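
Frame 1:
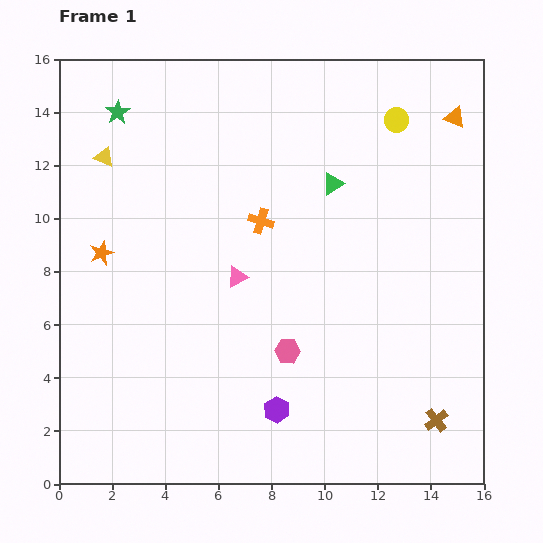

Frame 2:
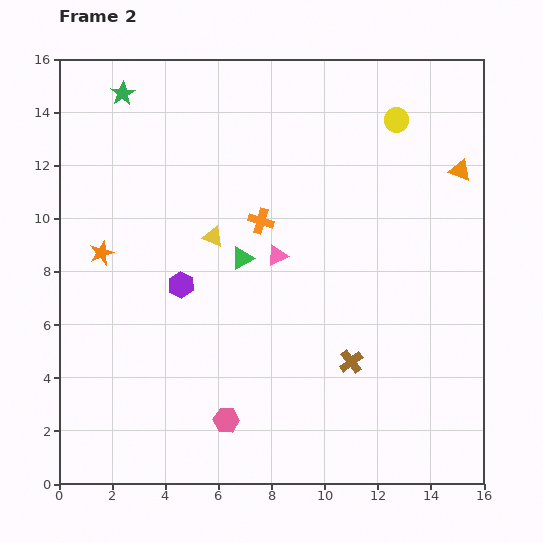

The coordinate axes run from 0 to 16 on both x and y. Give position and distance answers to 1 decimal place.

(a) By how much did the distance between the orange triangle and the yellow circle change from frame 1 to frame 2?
+0.9

Distance in frame 1: 2.2. Distance in frame 2: 3.1.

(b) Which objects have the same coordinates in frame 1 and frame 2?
the orange star, the orange cross, the yellow circle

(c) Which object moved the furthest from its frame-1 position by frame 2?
the purple hexagon

(moved 5.9; next 5.1)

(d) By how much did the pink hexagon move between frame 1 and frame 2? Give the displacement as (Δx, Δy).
(-2.3, -2.6)

The pink hexagon was at (8.6, 5.0) in frame 1 and (6.3, 2.4) in frame 2.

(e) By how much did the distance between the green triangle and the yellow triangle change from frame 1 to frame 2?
-7.3

Distance in frame 1: 8.7. Distance in frame 2: 1.4.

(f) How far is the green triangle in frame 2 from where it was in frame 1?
4.4

The green triangle moved from (10.3, 11.3) to (6.9, 8.5), a distance of √(3.4² + 2.8²) ≈ 4.4.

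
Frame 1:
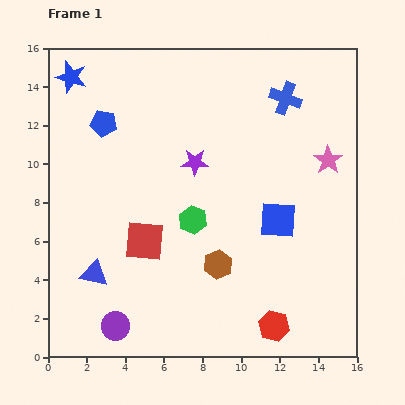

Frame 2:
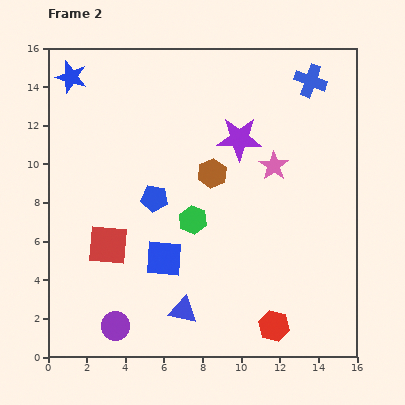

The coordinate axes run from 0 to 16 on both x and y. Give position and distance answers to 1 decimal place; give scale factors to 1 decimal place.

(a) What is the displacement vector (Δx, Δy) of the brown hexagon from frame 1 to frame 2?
(-0.3, 4.7)

The brown hexagon was at (8.8, 4.8) in frame 1 and (8.5, 9.5) in frame 2.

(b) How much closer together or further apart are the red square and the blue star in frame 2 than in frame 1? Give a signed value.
-0.4

Distance in frame 1: 9.3. Distance in frame 2: 8.9.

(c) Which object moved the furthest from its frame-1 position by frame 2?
the blue square

(moved 6.2; next 5.0)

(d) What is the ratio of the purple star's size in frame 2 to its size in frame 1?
1.6×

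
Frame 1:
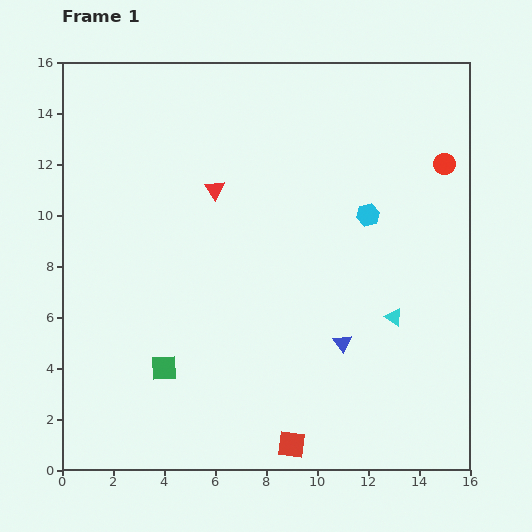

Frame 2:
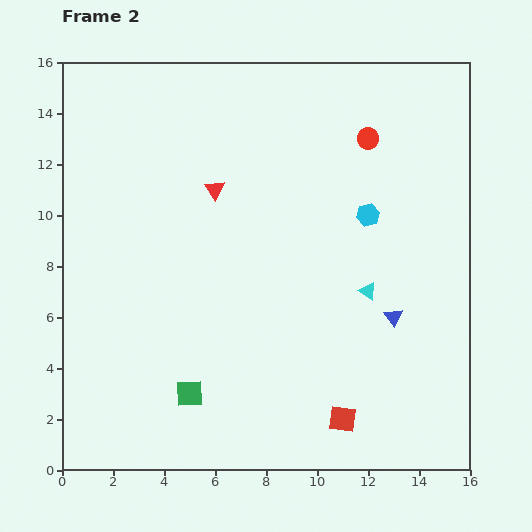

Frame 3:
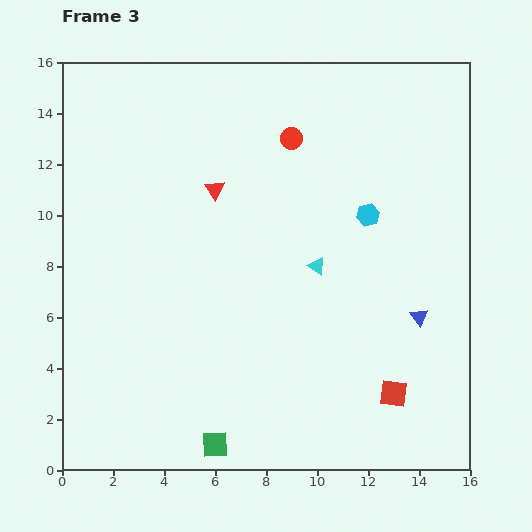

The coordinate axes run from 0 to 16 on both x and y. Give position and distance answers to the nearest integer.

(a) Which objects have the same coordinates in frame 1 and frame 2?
the red triangle, the cyan hexagon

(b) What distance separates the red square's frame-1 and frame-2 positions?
2

The red square moved from (9, 1) to (11, 2), a distance of √(2² + 1²) ≈ 2.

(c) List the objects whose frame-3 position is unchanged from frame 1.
the red triangle, the cyan hexagon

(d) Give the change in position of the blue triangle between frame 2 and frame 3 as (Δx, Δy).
(1, 0)

The blue triangle was at (13, 6) in frame 2 and (14, 6) in frame 3.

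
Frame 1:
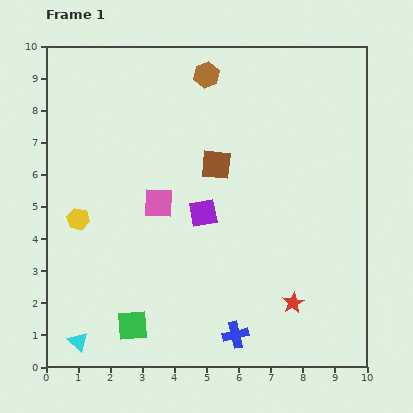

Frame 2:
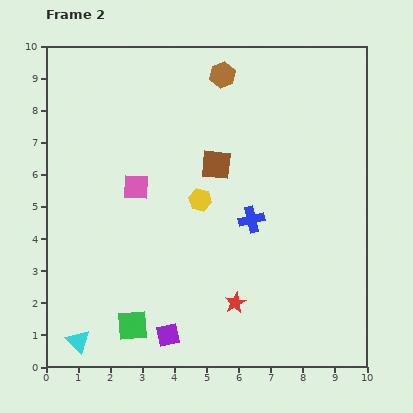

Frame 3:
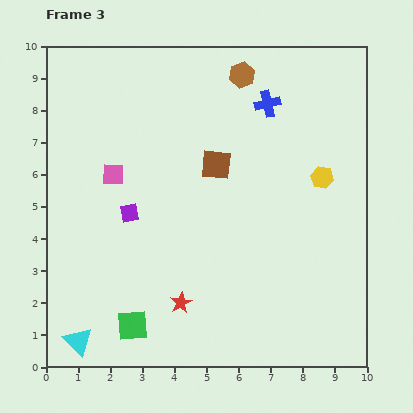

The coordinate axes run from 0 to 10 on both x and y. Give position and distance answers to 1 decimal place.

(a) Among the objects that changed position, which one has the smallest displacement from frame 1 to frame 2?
the brown hexagon

(moved 0.5)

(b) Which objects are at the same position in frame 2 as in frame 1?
the green square, the brown square, the cyan triangle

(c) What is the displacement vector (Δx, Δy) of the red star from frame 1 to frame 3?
(-3.5, 0.0)

The red star was at (7.7, 2.0) in frame 1 and (4.2, 2.0) in frame 3.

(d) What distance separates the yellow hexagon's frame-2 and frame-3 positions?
3.9

The yellow hexagon moved from (4.8, 5.2) to (8.6, 5.9), a distance of √(3.8² + 0.7²) ≈ 3.9.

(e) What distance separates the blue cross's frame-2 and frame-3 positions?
3.6

The blue cross moved from (6.4, 4.6) to (6.9, 8.2), a distance of √(0.5² + 3.6²) ≈ 3.6.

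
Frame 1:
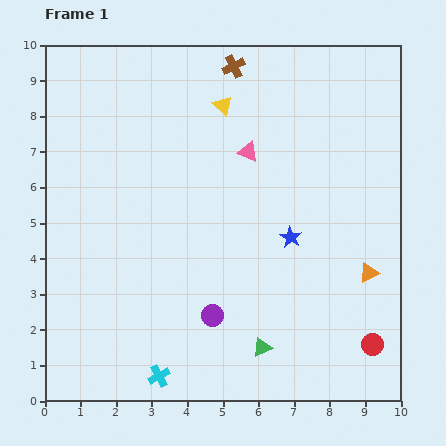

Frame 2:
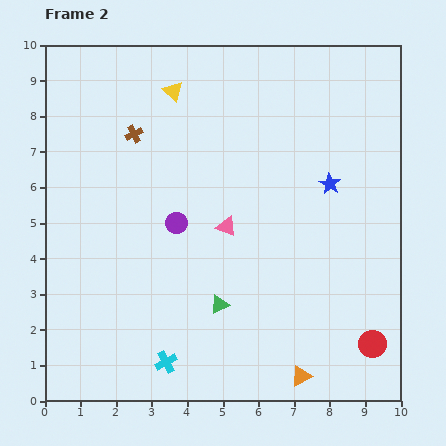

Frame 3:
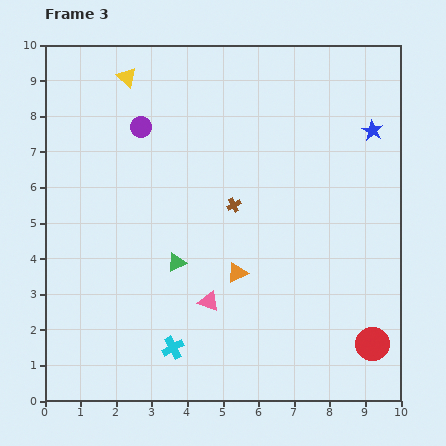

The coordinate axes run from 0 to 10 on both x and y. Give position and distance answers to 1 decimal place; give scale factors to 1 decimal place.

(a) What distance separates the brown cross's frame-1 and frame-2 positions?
3.4

The brown cross moved from (5.3, 9.4) to (2.5, 7.5), a distance of √(2.8² + 1.9²) ≈ 3.4.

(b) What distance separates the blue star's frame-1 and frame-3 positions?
3.8

The blue star moved from (6.9, 4.6) to (9.2, 7.6), a distance of √(2.3² + 3.0²) ≈ 3.8.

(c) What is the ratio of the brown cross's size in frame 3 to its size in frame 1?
0.6×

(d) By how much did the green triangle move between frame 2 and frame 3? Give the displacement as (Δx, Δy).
(-1.2, 1.2)

The green triangle was at (4.9, 2.7) in frame 2 and (3.7, 3.9) in frame 3.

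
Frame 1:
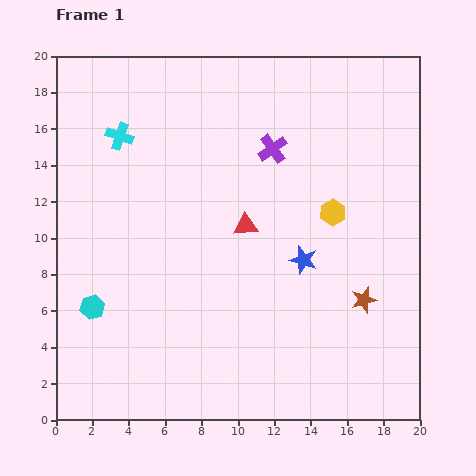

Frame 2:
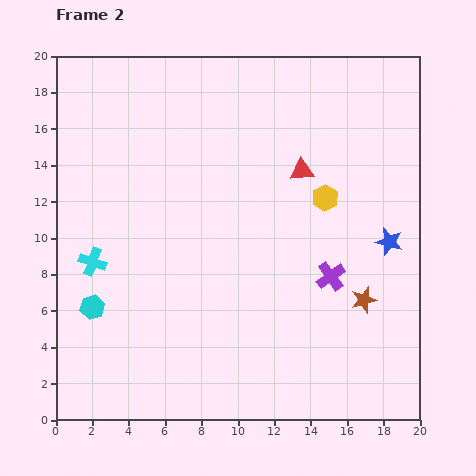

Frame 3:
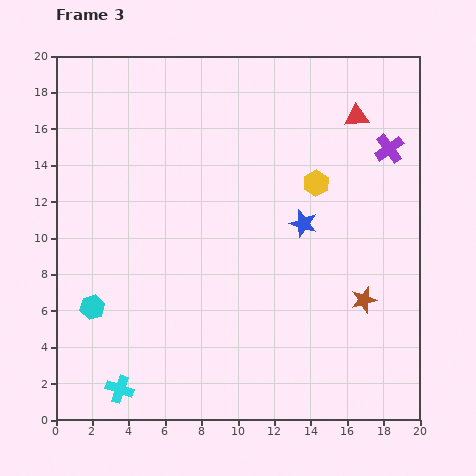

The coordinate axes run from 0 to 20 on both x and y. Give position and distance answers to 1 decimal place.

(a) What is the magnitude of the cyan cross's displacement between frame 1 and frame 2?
7.1

The cyan cross moved from (3.5, 15.6) to (2.0, 8.7), a distance of √(1.5² + 6.9²) ≈ 7.1.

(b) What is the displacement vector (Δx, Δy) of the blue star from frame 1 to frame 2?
(4.7, 1.0)

The blue star was at (13.6, 8.8) in frame 1 and (18.3, 9.8) in frame 2.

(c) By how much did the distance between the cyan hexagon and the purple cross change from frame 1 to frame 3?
+5.3

Distance in frame 1: 13.2. Distance in frame 3: 18.5.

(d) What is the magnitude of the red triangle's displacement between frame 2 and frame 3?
4.2

The red triangle moved from (13.5, 13.7) to (16.5, 16.7), a distance of √(3.0² + 3.0²) ≈ 4.2.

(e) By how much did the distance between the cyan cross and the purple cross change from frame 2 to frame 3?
+6.7

Distance in frame 2: 13.1. Distance in frame 3: 19.8.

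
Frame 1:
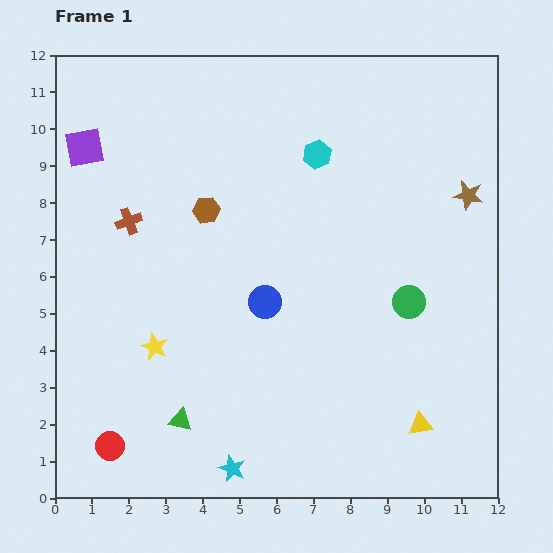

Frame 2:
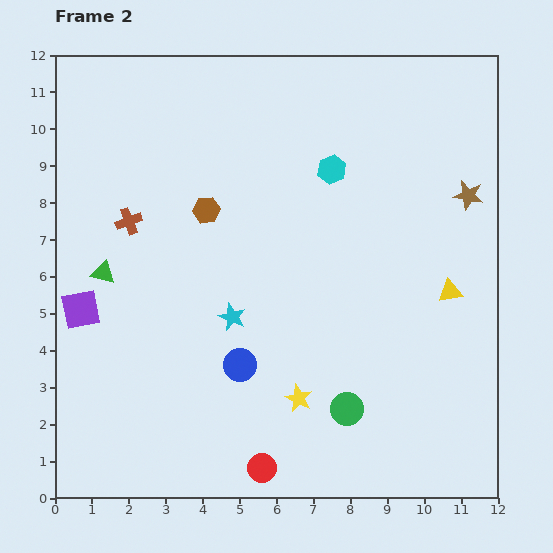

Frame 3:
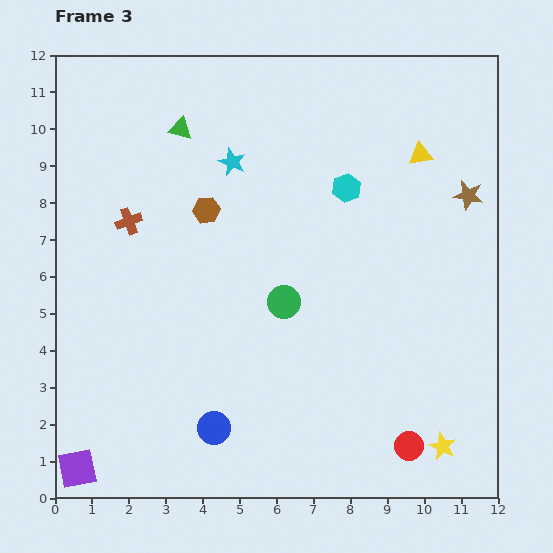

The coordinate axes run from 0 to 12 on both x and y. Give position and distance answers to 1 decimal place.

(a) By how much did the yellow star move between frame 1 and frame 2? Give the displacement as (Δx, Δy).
(3.9, -1.4)

The yellow star was at (2.7, 4.1) in frame 1 and (6.6, 2.7) in frame 2.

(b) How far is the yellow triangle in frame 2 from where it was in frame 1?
3.7

The yellow triangle moved from (9.9, 2.0) to (10.7, 5.6), a distance of √(0.8² + 3.6²) ≈ 3.7.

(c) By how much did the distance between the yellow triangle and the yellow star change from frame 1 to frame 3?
+0.4

Distance in frame 1: 7.5. Distance in frame 3: 7.9.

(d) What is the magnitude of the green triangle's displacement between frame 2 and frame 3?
4.4

The green triangle moved from (1.3, 6.1) to (3.4, 10.0), a distance of √(2.1² + 3.9²) ≈ 4.4.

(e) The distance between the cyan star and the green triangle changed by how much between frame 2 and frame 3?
-2.0

Distance in frame 2: 3.7. Distance in frame 3: 1.7.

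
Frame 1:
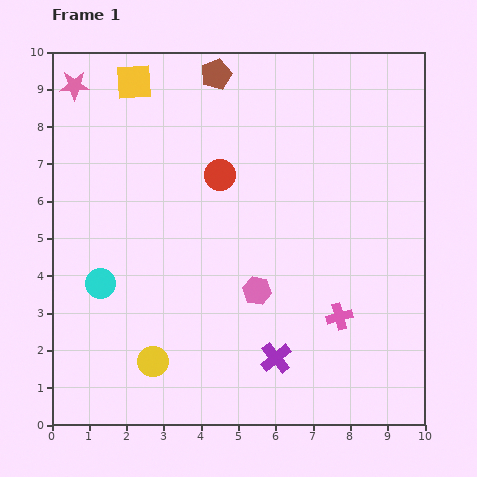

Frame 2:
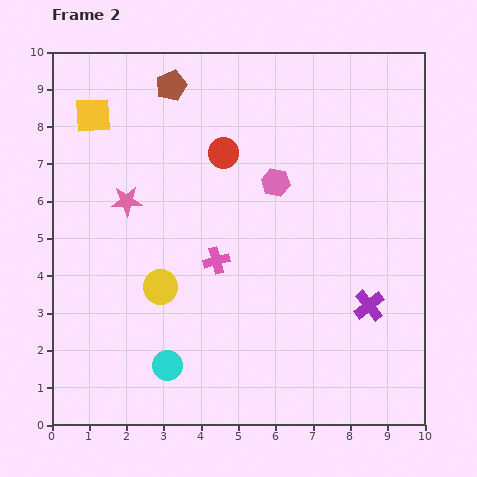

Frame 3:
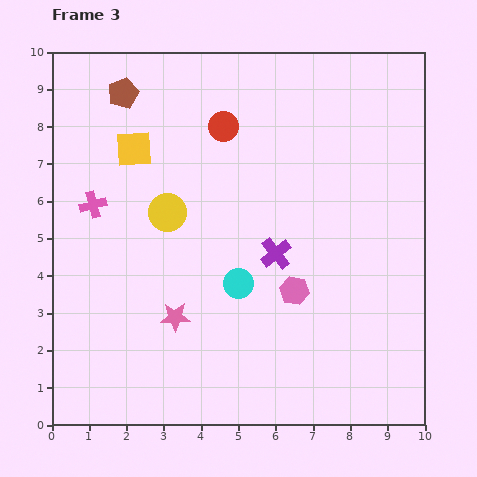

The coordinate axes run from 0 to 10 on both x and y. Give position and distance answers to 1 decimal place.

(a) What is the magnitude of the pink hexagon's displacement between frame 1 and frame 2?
2.9

The pink hexagon moved from (5.5, 3.6) to (6.0, 6.5), a distance of √(0.5² + 2.9²) ≈ 2.9.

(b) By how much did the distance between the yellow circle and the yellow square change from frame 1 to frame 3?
-5.6

Distance in frame 1: 7.5. Distance in frame 3: 1.9.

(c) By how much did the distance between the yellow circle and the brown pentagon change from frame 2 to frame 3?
-2.0

Distance in frame 2: 5.4. Distance in frame 3: 3.4.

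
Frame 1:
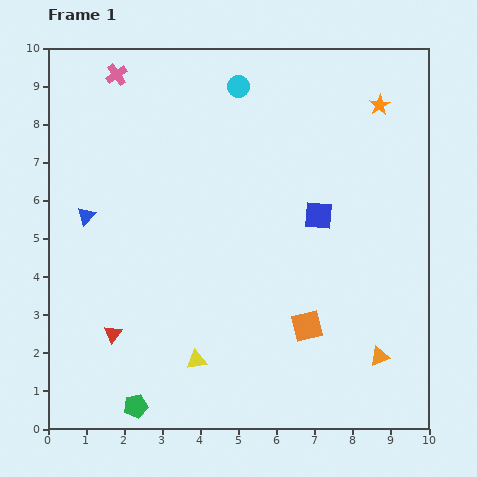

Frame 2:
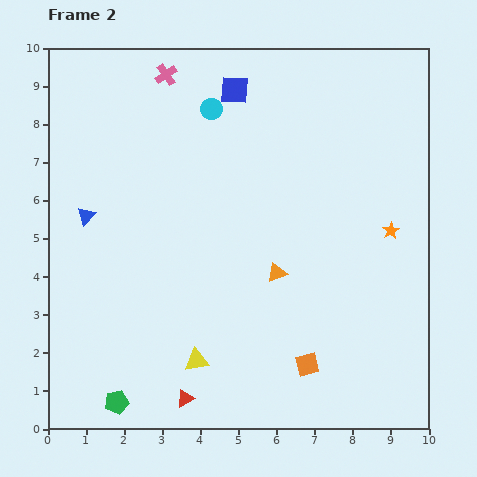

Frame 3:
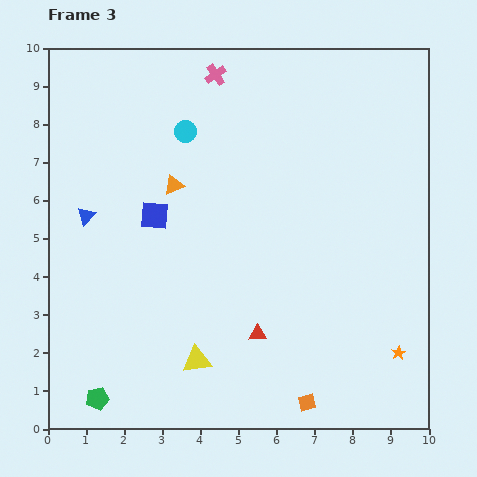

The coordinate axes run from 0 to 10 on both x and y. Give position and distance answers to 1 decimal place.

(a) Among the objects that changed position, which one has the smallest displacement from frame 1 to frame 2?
the green pentagon

(moved 0.5)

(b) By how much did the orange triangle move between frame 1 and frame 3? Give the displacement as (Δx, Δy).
(-5.4, 4.5)

The orange triangle was at (8.7, 1.9) in frame 1 and (3.3, 6.4) in frame 3.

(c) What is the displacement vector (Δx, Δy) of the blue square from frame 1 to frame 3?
(-4.3, 0.0)

The blue square was at (7.1, 5.6) in frame 1 and (2.8, 5.6) in frame 3.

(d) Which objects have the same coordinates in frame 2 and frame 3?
the yellow triangle, the blue triangle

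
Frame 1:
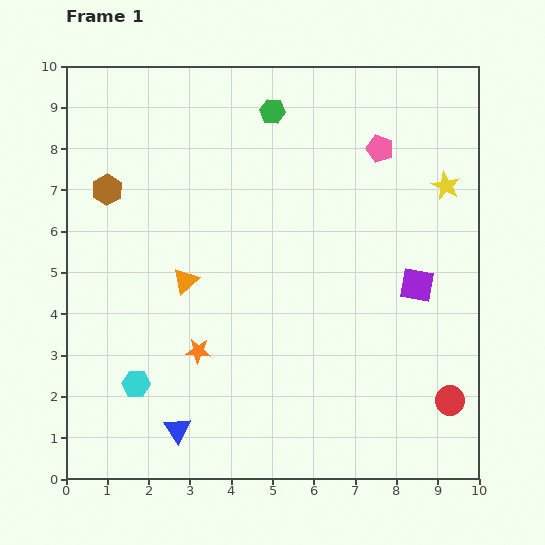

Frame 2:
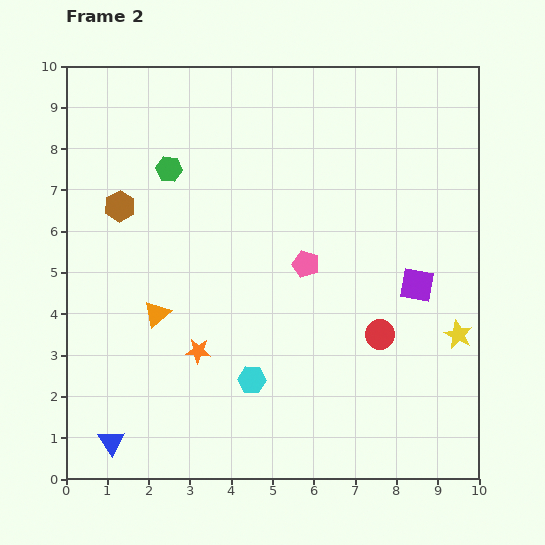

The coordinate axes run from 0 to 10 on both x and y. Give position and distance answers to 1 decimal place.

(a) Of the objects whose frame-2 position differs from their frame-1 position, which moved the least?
the brown hexagon

(moved 0.5)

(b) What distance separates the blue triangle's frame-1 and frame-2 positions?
1.6

The blue triangle moved from (2.7, 1.2) to (1.1, 0.9), a distance of √(1.6² + 0.3²) ≈ 1.6.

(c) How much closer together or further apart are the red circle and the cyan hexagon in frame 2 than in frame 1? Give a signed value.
-4.3

Distance in frame 1: 7.6. Distance in frame 2: 3.3.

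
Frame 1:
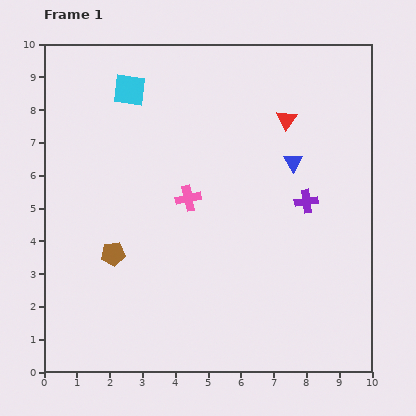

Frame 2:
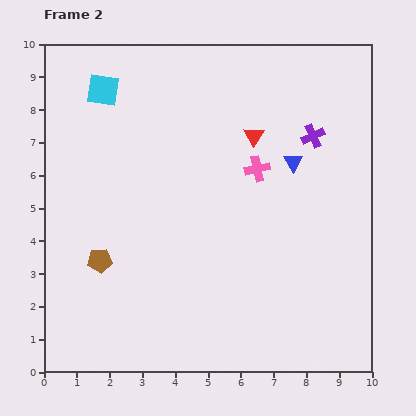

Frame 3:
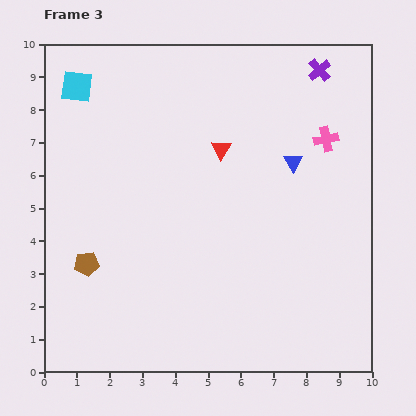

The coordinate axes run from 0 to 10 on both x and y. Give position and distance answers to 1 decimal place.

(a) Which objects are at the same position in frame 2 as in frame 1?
the blue triangle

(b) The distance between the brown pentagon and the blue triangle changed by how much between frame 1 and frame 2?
+0.4

Distance in frame 1: 6.2. Distance in frame 2: 6.6.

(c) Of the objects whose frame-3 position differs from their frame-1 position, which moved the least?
the brown pentagon

(moved 0.9)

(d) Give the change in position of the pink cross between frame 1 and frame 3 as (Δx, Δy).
(4.2, 1.8)

The pink cross was at (4.4, 5.3) in frame 1 and (8.6, 7.1) in frame 3.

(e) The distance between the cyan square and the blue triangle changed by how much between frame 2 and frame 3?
+0.8

Distance in frame 2: 6.2. Distance in frame 3: 7.0.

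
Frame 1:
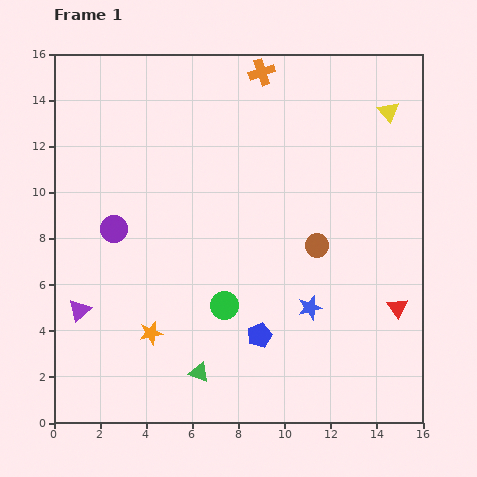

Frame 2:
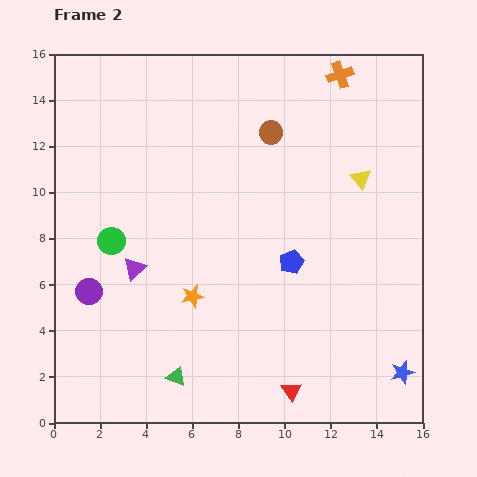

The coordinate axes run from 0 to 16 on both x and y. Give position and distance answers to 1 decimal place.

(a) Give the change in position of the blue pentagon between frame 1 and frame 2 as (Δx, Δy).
(1.4, 3.2)

The blue pentagon was at (8.9, 3.8) in frame 1 and (10.3, 7.0) in frame 2.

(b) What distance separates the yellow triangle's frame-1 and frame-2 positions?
3.1

The yellow triangle moved from (14.5, 13.5) to (13.3, 10.6), a distance of √(1.2² + 2.9²) ≈ 3.1.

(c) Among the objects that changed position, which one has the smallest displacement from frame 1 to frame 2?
the green triangle

(moved 1.0)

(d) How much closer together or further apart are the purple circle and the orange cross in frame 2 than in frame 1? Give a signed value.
+5.1

Distance in frame 1: 9.3. Distance in frame 2: 14.4.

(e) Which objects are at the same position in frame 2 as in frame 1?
none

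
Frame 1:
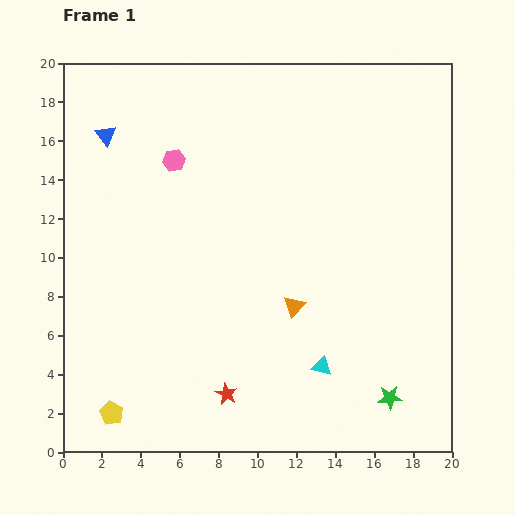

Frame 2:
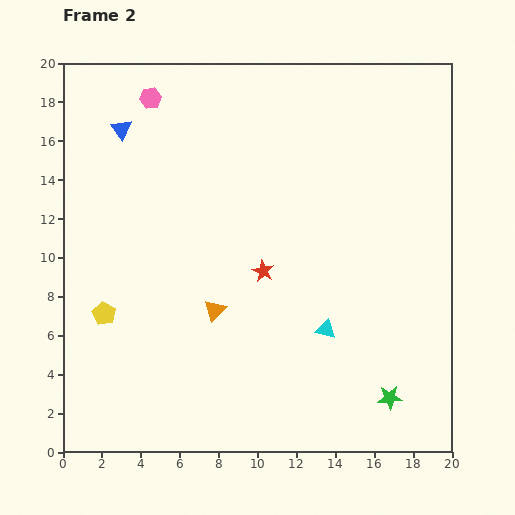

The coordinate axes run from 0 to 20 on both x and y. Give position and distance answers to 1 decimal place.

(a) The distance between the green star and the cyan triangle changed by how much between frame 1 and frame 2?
+1.0

Distance in frame 1: 3.8. Distance in frame 2: 4.8.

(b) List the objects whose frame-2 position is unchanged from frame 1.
the green star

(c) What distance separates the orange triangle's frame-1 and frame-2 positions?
4.1

The orange triangle moved from (11.9, 7.5) to (7.8, 7.3), a distance of √(4.1² + 0.2²) ≈ 4.1.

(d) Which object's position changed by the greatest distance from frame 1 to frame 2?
the red star

(moved 6.6; next 5.1)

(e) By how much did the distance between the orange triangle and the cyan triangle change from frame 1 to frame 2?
+2.4

Distance in frame 1: 3.4. Distance in frame 2: 5.8.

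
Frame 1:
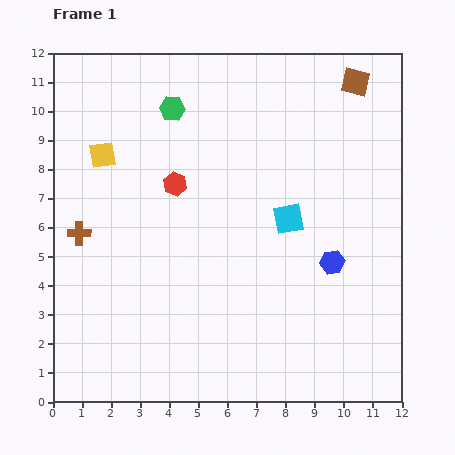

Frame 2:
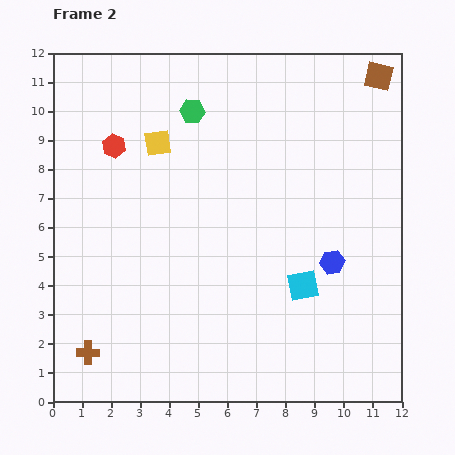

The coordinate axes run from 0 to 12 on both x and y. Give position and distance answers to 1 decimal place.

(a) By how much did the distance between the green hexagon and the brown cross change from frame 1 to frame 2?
+3.6

Distance in frame 1: 5.4. Distance in frame 2: 9.0.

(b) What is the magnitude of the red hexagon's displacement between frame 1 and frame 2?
2.5

The red hexagon moved from (4.2, 7.5) to (2.1, 8.8), a distance of √(2.1² + 1.3²) ≈ 2.5.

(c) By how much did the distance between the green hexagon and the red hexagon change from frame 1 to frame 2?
+0.4

Distance in frame 1: 2.6. Distance in frame 2: 3.0.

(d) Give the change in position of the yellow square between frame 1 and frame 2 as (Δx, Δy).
(1.9, 0.4)

The yellow square was at (1.7, 8.5) in frame 1 and (3.6, 8.9) in frame 2.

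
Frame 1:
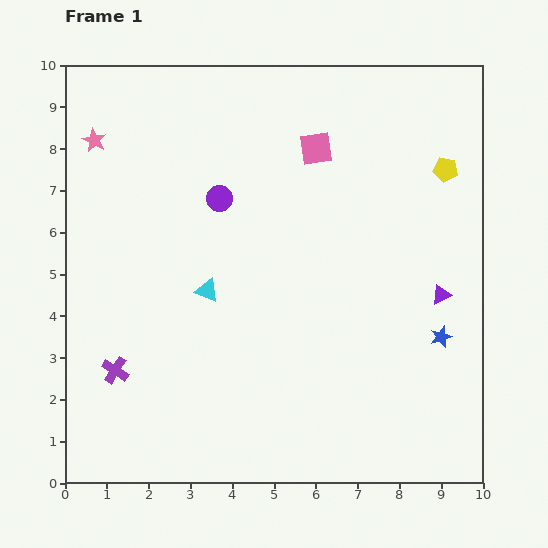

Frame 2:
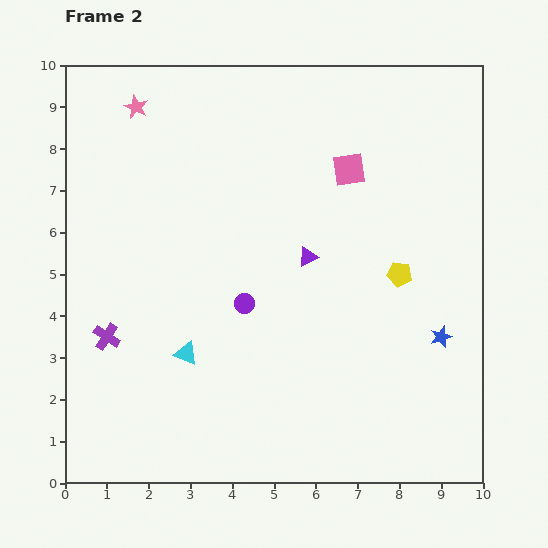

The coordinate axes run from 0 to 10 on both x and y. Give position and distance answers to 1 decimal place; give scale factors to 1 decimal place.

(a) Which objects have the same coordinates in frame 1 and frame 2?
the blue star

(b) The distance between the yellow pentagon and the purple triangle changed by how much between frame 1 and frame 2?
-0.8

Distance in frame 1: 3.0. Distance in frame 2: 2.2.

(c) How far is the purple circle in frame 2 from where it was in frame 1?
2.6

The purple circle moved from (3.7, 6.8) to (4.3, 4.3), a distance of √(0.6² + 2.5²) ≈ 2.6.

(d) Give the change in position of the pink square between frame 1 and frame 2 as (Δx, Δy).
(0.8, -0.5)

The pink square was at (6.0, 8.0) in frame 1 and (6.8, 7.5) in frame 2.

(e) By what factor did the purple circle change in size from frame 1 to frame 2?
0.8×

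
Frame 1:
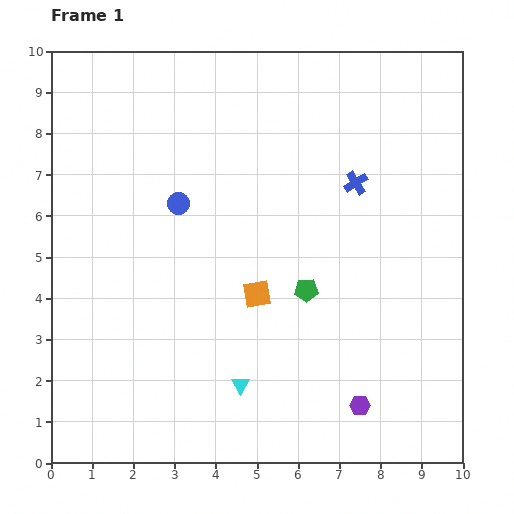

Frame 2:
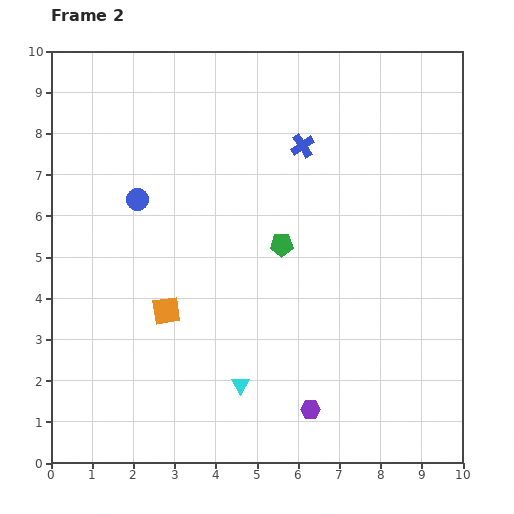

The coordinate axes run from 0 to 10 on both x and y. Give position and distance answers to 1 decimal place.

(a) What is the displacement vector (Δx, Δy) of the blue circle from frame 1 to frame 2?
(-1.0, 0.1)

The blue circle was at (3.1, 6.3) in frame 1 and (2.1, 6.4) in frame 2.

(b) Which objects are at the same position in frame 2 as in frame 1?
the cyan triangle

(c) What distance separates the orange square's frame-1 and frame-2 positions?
2.2

The orange square moved from (5.0, 4.1) to (2.8, 3.7), a distance of √(2.2² + 0.4²) ≈ 2.2.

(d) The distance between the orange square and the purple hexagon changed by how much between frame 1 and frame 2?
+0.5

Distance in frame 1: 3.7. Distance in frame 2: 4.2.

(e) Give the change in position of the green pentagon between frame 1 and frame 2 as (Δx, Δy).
(-0.6, 1.1)

The green pentagon was at (6.2, 4.2) in frame 1 and (5.6, 5.3) in frame 2.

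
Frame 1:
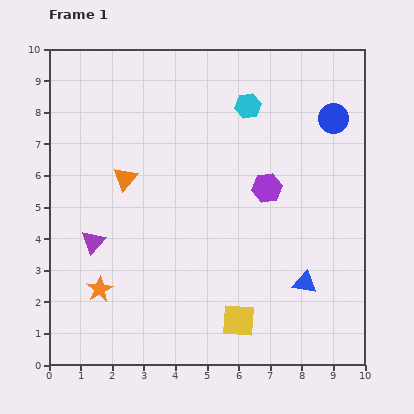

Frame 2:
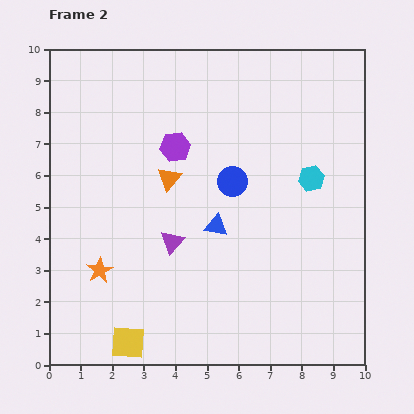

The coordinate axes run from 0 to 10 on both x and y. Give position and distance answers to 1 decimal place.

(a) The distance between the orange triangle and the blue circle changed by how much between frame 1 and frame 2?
-4.9

Distance in frame 1: 6.9. Distance in frame 2: 2.0.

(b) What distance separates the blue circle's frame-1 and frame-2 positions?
3.8

The blue circle moved from (9.0, 7.8) to (5.8, 5.8), a distance of √(3.2² + 2.0²) ≈ 3.8.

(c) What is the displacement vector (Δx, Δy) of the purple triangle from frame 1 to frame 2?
(2.5, 0.0)

The purple triangle was at (1.4, 3.9) in frame 1 and (3.9, 3.9) in frame 2.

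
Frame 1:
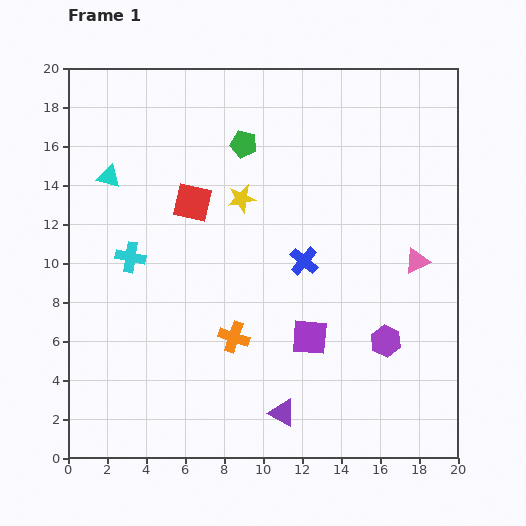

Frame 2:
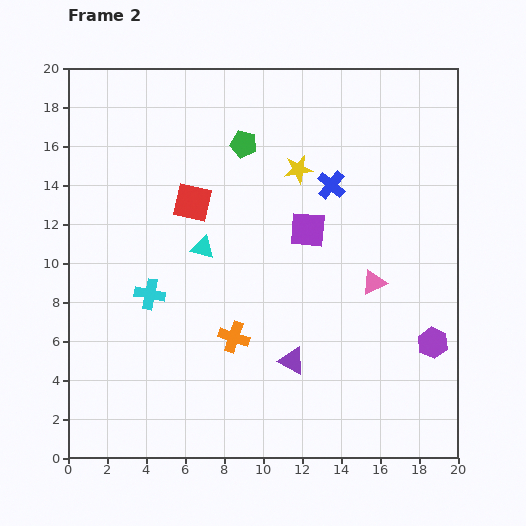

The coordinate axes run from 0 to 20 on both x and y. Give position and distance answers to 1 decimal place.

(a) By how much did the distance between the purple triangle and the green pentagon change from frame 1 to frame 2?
-2.5

Distance in frame 1: 13.9. Distance in frame 2: 11.4.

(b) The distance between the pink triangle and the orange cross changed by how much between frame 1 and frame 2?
-2.5

Distance in frame 1: 10.2. Distance in frame 2: 7.7.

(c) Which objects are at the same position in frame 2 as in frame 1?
the orange cross, the green pentagon, the red square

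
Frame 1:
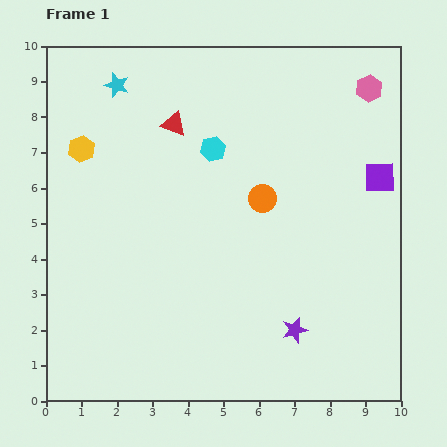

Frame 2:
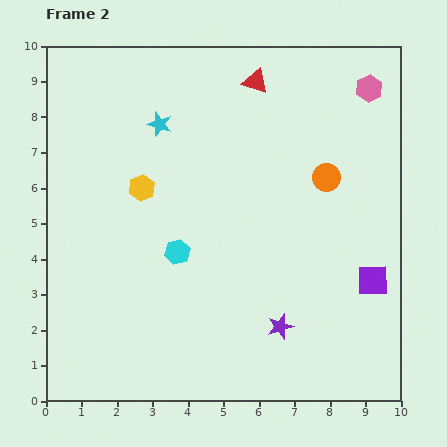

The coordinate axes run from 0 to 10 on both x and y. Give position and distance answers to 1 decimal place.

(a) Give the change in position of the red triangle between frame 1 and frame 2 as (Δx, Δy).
(2.3, 1.2)

The red triangle was at (3.6, 7.8) in frame 1 and (5.9, 9.0) in frame 2.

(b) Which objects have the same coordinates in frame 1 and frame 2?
the pink hexagon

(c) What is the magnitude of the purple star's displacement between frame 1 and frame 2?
0.4

The purple star moved from (7.0, 2.0) to (6.6, 2.1), a distance of √(0.4² + 0.1²) ≈ 0.4.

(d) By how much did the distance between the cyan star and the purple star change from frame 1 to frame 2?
-1.9

Distance in frame 1: 8.5. Distance in frame 2: 6.6.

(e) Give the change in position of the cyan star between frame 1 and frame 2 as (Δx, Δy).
(1.2, -1.1)

The cyan star was at (2.0, 8.9) in frame 1 and (3.2, 7.8) in frame 2.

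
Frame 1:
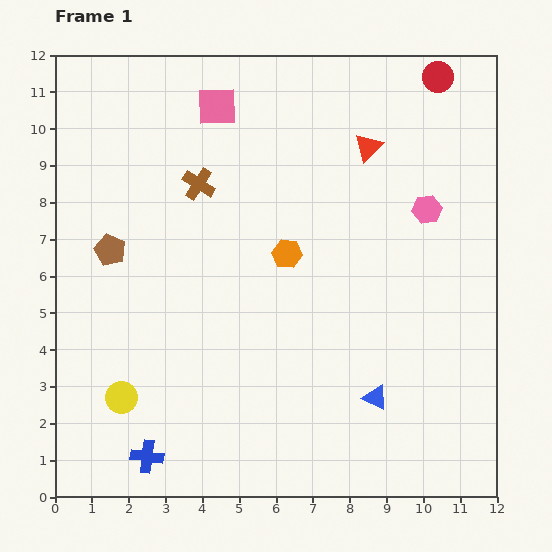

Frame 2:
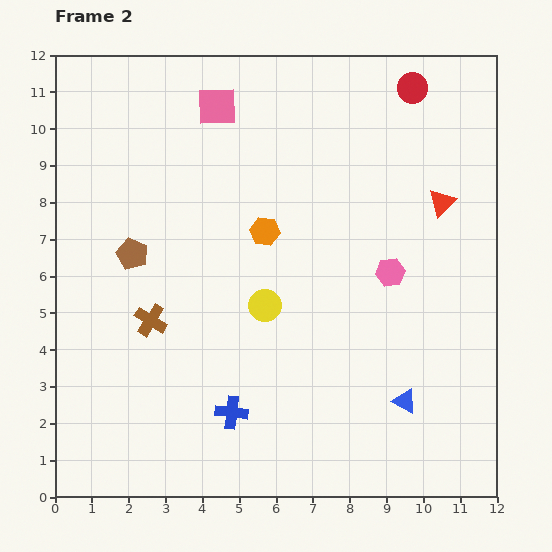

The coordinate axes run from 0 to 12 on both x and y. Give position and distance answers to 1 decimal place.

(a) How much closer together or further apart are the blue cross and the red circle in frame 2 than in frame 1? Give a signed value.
-2.9

Distance in frame 1: 13.0. Distance in frame 2: 10.1.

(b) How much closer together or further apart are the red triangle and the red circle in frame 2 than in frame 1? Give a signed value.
+0.5

Distance in frame 1: 2.7. Distance in frame 2: 3.2.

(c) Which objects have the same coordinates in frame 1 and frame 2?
the pink square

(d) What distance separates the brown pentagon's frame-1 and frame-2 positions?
0.6

The brown pentagon moved from (1.5, 6.7) to (2.1, 6.6), a distance of √(0.6² + 0.1²) ≈ 0.6.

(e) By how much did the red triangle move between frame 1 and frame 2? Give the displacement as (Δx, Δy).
(2.0, -1.5)

The red triangle was at (8.5, 9.5) in frame 1 and (10.5, 8.0) in frame 2.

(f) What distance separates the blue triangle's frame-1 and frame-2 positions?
0.8

The blue triangle moved from (8.7, 2.7) to (9.5, 2.6), a distance of √(0.8² + 0.1²) ≈ 0.8.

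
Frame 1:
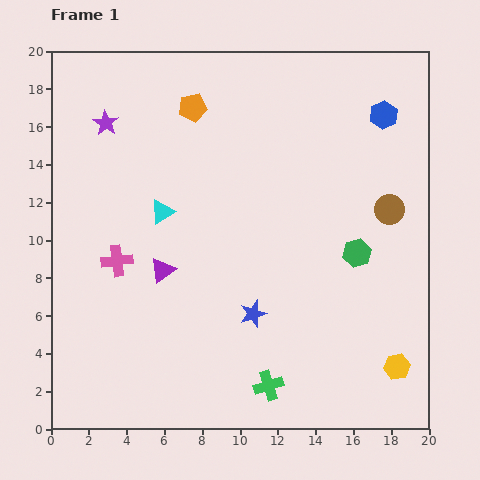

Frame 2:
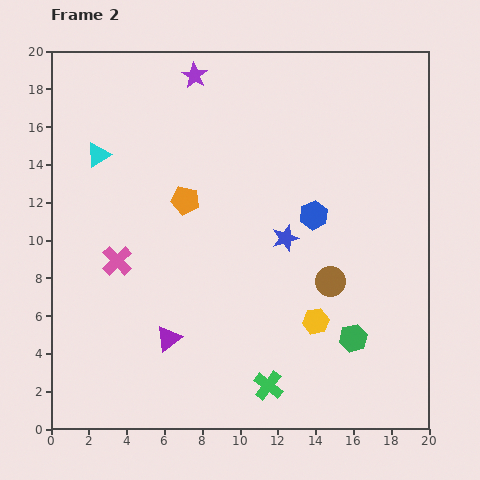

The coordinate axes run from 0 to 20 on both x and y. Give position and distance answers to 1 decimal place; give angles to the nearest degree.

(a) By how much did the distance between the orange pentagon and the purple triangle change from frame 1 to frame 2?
-1.3

Distance in frame 1: 8.7. Distance in frame 2: 7.4.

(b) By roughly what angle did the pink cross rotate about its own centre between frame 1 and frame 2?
37° counter-clockwise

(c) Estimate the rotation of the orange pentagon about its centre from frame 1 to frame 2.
23° clockwise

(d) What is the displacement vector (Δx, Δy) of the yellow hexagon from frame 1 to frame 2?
(-4.3, 2.4)

The yellow hexagon was at (18.3, 3.3) in frame 1 and (14.0, 5.7) in frame 2.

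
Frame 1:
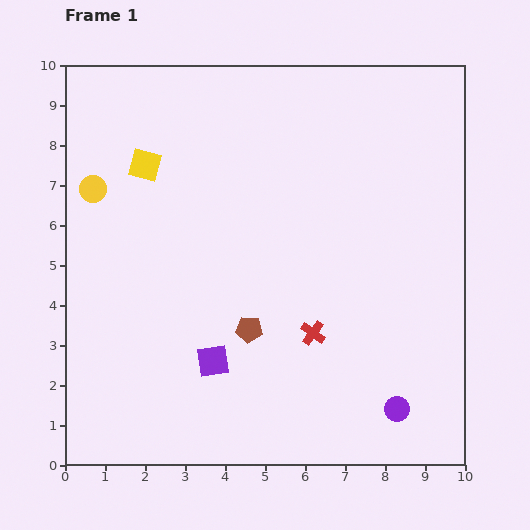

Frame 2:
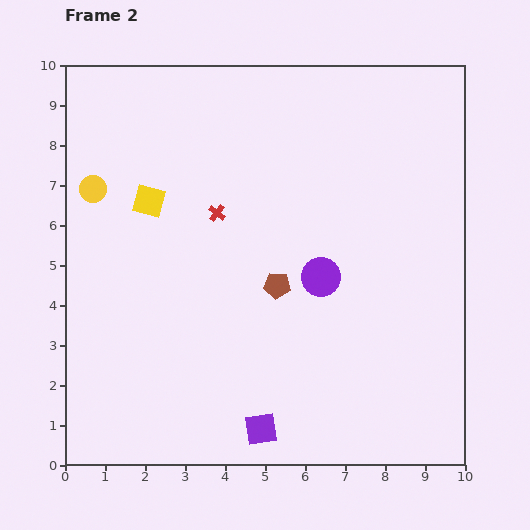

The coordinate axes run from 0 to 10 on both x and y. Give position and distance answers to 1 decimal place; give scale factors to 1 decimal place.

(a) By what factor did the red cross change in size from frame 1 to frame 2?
0.6×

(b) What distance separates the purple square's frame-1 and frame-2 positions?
2.1

The purple square moved from (3.7, 2.6) to (4.9, 0.9), a distance of √(1.2² + 1.7²) ≈ 2.1.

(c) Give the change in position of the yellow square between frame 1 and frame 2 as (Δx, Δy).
(0.1, -0.9)

The yellow square was at (2.0, 7.5) in frame 1 and (2.1, 6.6) in frame 2.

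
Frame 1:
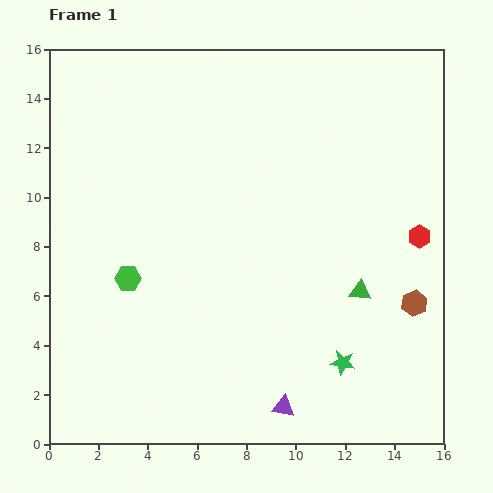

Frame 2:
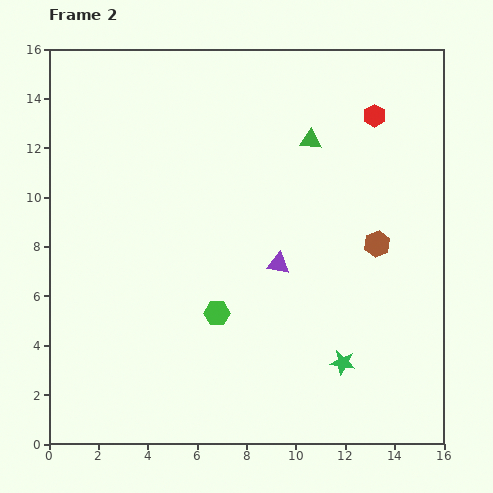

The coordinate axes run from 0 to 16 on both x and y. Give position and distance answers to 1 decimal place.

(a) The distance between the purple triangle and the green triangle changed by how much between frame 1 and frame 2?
-0.4

Distance in frame 1: 5.6. Distance in frame 2: 5.2.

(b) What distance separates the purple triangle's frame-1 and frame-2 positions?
5.8

The purple triangle moved from (9.5, 1.5) to (9.3, 7.3), a distance of √(0.2² + 5.8²) ≈ 5.8.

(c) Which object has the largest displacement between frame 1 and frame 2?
the green triangle

(moved 6.4; next 5.8)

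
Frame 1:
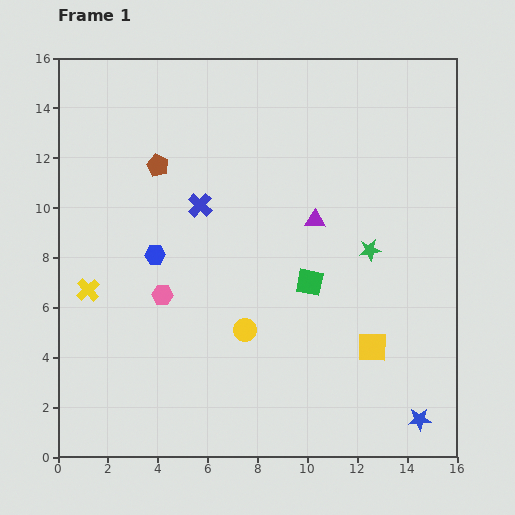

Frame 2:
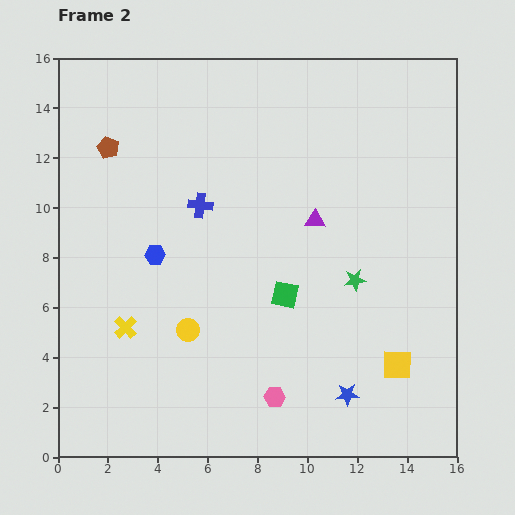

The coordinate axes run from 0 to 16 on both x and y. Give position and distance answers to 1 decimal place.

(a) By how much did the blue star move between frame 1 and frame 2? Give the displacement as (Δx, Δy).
(-2.9, 1.0)

The blue star was at (14.5, 1.5) in frame 1 and (11.6, 2.5) in frame 2.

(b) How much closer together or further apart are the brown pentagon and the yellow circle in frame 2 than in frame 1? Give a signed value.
+0.5

Distance in frame 1: 7.5. Distance in frame 2: 8.0.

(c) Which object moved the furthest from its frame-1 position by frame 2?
the pink hexagon

(moved 6.1; next 3.1)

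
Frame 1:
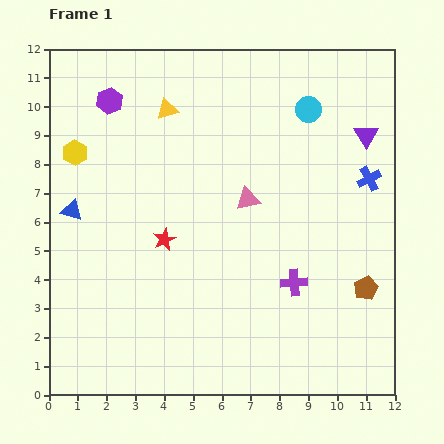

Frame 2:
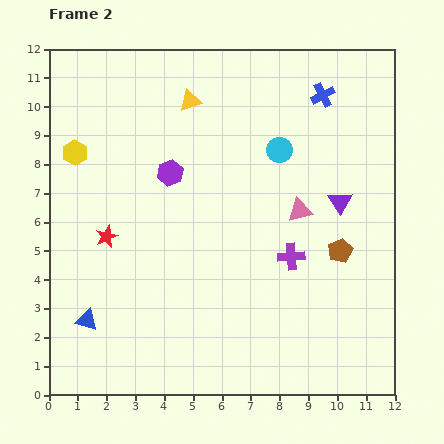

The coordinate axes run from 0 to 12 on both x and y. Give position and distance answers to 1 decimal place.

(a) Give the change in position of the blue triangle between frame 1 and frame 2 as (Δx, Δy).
(0.5, -3.8)

The blue triangle was at (0.8, 6.4) in frame 1 and (1.3, 2.6) in frame 2.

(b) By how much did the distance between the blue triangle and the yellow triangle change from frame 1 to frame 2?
+3.6

Distance in frame 1: 4.8. Distance in frame 2: 8.4.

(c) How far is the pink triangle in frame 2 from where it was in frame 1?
1.8

The pink triangle moved from (6.9, 6.8) to (8.7, 6.4), a distance of √(1.8² + 0.4²) ≈ 1.8.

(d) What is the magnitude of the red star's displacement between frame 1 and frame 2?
2.0

The red star moved from (4.0, 5.4) to (2.0, 5.5), a distance of √(2.0² + 0.1²) ≈ 2.0.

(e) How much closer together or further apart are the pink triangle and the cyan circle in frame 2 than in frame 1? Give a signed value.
-1.5

Distance in frame 1: 3.7. Distance in frame 2: 2.2.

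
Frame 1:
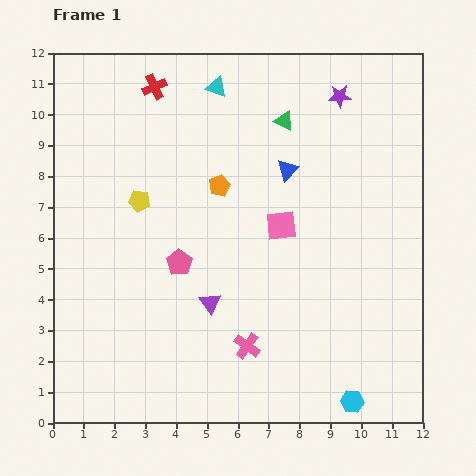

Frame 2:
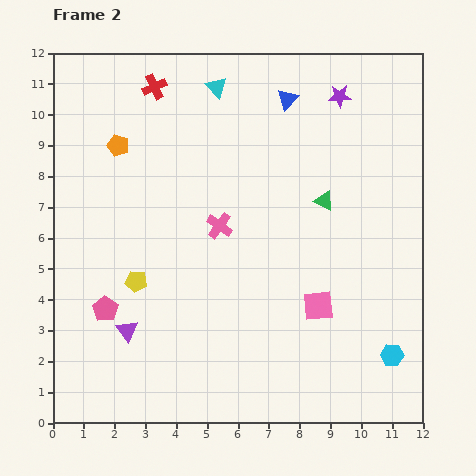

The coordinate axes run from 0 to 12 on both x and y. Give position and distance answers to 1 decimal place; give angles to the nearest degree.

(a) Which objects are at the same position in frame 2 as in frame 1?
the cyan triangle, the red cross, the purple star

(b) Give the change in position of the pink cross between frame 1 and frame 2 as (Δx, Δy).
(-0.9, 3.9)

The pink cross was at (6.3, 2.5) in frame 1 and (5.4, 6.4) in frame 2.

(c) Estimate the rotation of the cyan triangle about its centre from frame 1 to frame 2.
26° clockwise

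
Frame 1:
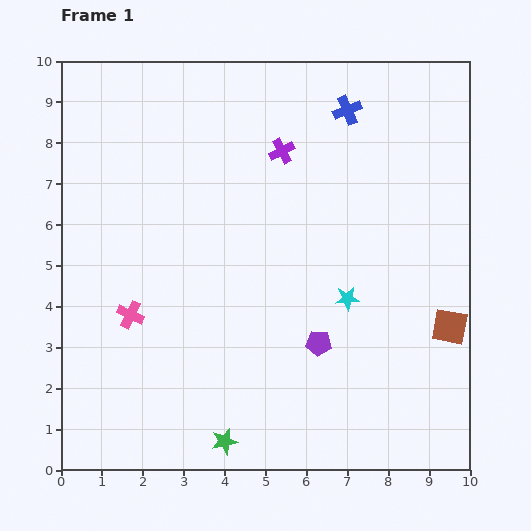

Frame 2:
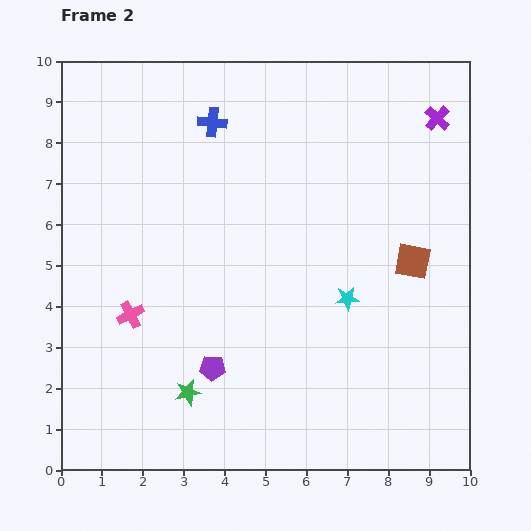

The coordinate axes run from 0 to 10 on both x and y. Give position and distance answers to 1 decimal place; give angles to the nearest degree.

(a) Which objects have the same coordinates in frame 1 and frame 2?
the cyan star, the pink cross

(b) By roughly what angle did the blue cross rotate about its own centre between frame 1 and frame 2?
27° clockwise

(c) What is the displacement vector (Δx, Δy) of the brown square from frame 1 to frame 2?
(-0.9, 1.6)

The brown square was at (9.5, 3.5) in frame 1 and (8.6, 5.1) in frame 2.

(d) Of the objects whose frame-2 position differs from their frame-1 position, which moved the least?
the green star

(moved 1.5)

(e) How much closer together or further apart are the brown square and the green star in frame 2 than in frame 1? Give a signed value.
+0.2

Distance in frame 1: 6.2. Distance in frame 2: 6.4.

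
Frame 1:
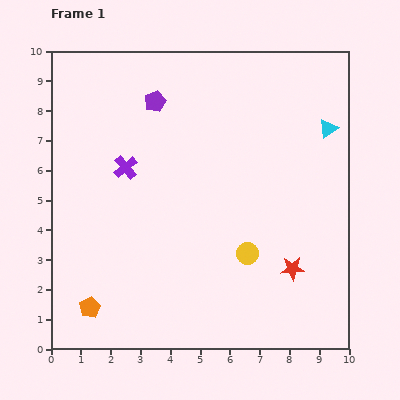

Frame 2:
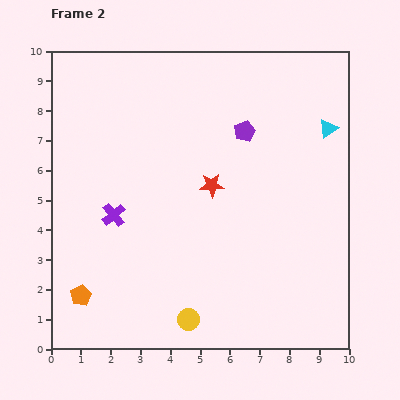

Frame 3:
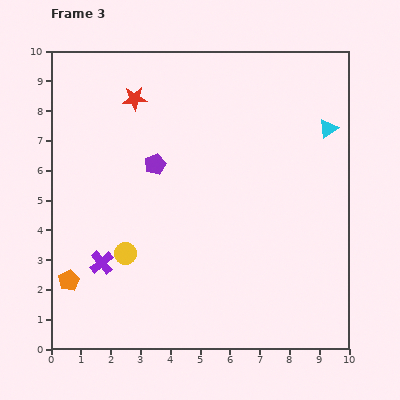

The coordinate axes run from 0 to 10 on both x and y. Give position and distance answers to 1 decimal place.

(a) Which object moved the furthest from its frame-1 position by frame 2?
the red star

(moved 3.9; next 3.2)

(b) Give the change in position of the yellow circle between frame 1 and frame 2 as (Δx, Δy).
(-2.0, -2.2)

The yellow circle was at (6.6, 3.2) in frame 1 and (4.6, 1.0) in frame 2.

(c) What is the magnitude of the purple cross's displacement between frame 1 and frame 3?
3.3

The purple cross moved from (2.5, 6.1) to (1.7, 2.9), a distance of √(0.8² + 3.2²) ≈ 3.3.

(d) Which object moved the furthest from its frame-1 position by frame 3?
the red star

(moved 7.8; next 4.1)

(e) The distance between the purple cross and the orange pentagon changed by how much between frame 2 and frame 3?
-1.6

Distance in frame 2: 2.9. Distance in frame 3: 1.3.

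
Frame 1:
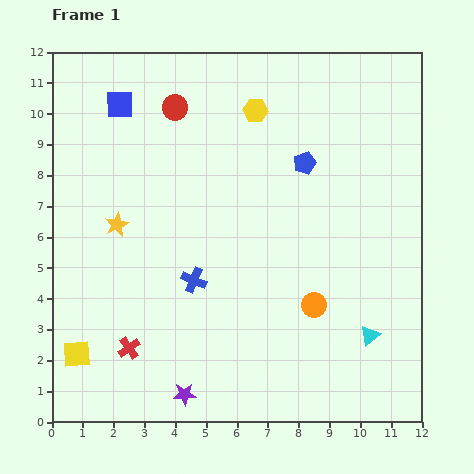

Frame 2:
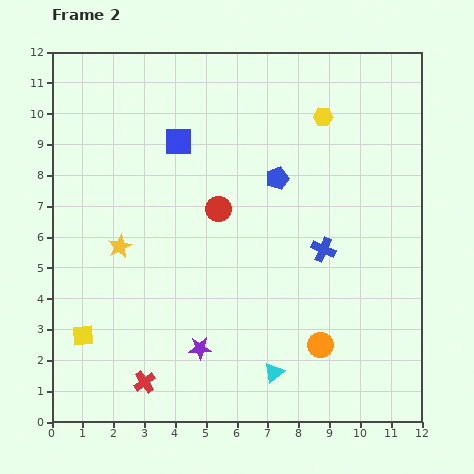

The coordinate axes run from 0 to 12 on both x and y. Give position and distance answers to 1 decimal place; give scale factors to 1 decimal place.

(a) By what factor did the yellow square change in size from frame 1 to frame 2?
0.8×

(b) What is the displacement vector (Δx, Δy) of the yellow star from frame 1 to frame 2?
(0.1, -0.7)

The yellow star was at (2.1, 6.4) in frame 1 and (2.2, 5.7) in frame 2.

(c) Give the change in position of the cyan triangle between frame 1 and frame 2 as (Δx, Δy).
(-3.1, -1.2)

The cyan triangle was at (10.3, 2.8) in frame 1 and (7.2, 1.6) in frame 2.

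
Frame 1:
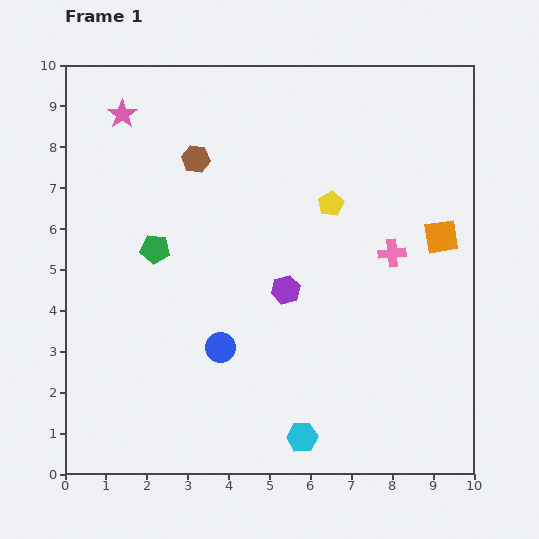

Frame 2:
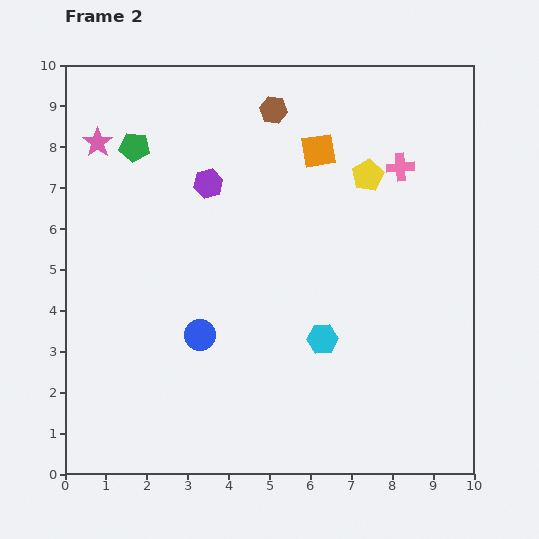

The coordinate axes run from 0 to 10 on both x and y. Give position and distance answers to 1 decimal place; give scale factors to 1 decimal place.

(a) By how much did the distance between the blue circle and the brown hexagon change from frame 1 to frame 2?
+1.2

Distance in frame 1: 4.6. Distance in frame 2: 5.8.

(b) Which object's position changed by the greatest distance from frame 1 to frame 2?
the orange square

(moved 3.7; next 3.2)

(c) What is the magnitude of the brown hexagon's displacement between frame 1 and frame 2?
2.2

The brown hexagon moved from (3.2, 7.7) to (5.1, 8.9), a distance of √(1.9² + 1.2²) ≈ 2.2.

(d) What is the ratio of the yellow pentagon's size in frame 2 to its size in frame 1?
1.3×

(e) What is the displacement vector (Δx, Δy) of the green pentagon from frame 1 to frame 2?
(-0.5, 2.5)

The green pentagon was at (2.2, 5.5) in frame 1 and (1.7, 8.0) in frame 2.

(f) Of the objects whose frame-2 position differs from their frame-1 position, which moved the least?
the blue circle

(moved 0.6)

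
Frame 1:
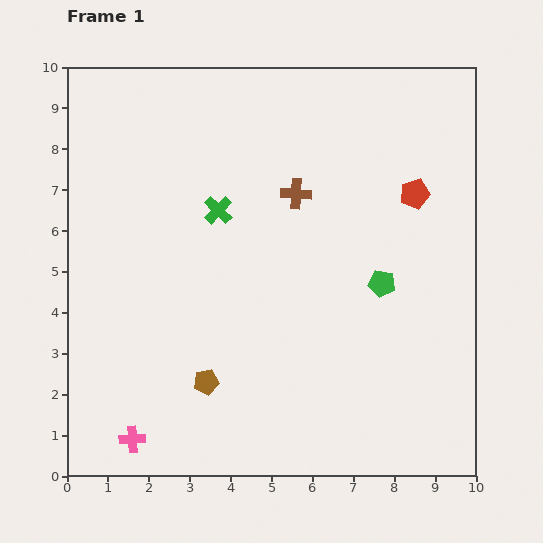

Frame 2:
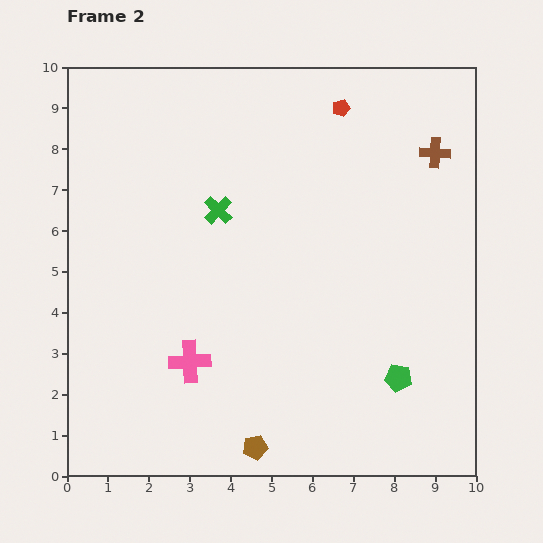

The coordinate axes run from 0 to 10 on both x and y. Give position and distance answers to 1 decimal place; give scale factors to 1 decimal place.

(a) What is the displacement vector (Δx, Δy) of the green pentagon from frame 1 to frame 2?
(0.4, -2.3)

The green pentagon was at (7.7, 4.7) in frame 1 and (8.1, 2.4) in frame 2.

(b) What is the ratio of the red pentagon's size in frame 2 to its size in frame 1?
0.6×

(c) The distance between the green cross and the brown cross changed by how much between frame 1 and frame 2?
+3.6

Distance in frame 1: 1.9. Distance in frame 2: 5.5.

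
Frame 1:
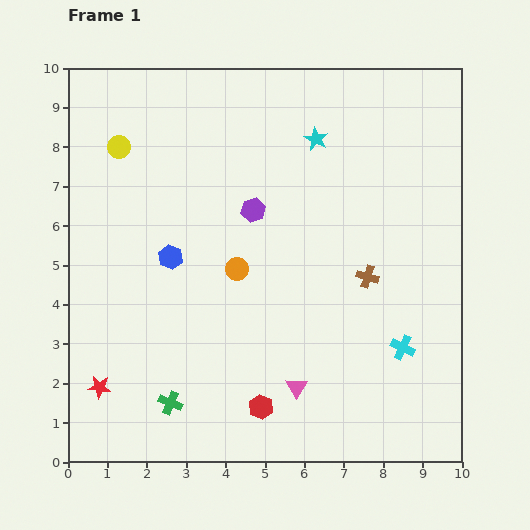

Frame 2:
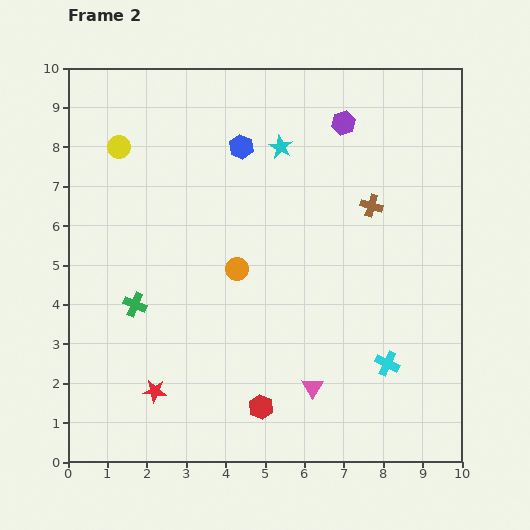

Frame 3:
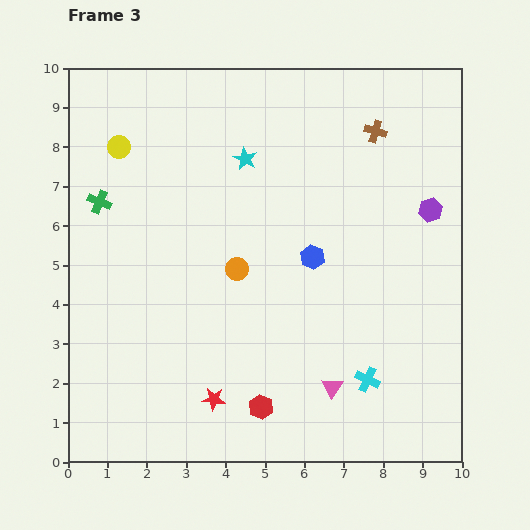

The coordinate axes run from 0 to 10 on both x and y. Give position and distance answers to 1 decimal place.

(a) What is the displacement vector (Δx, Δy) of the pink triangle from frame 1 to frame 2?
(0.4, 0.0)

The pink triangle was at (5.8, 1.9) in frame 1 and (6.2, 1.9) in frame 2.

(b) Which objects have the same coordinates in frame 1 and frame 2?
the yellow circle, the orange circle, the red hexagon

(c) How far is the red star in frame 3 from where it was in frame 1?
2.9

The red star moved from (0.8, 1.9) to (3.7, 1.6), a distance of √(2.9² + 0.3²) ≈ 2.9.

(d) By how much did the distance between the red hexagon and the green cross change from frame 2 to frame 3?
+2.5

Distance in frame 2: 4.1. Distance in frame 3: 6.6.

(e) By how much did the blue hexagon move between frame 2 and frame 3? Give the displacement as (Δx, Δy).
(1.8, -2.8)

The blue hexagon was at (4.4, 8.0) in frame 2 and (6.2, 5.2) in frame 3.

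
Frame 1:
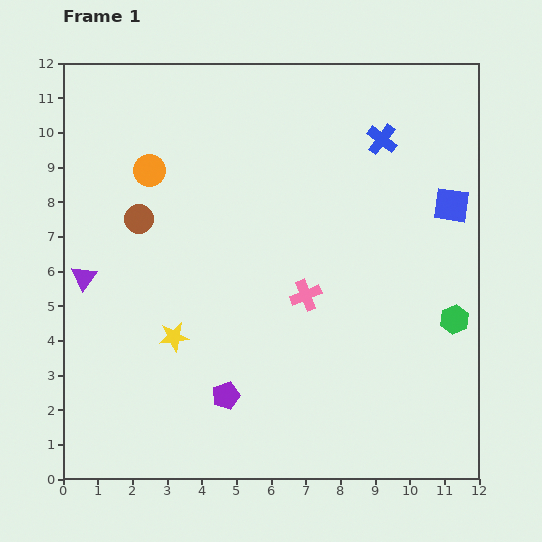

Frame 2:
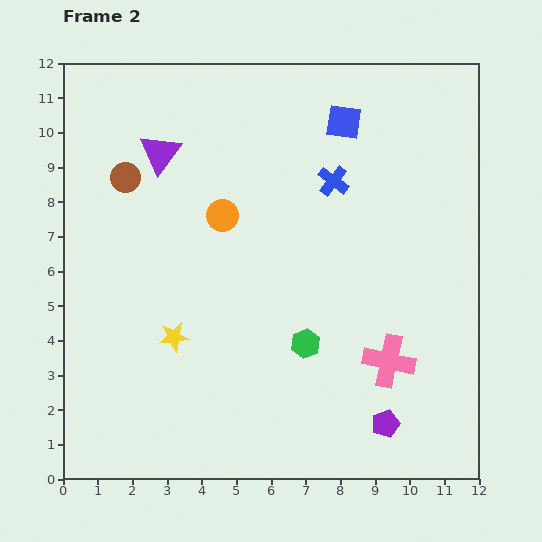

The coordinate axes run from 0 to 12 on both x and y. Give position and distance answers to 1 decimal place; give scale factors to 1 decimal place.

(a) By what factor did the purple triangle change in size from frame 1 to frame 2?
1.6×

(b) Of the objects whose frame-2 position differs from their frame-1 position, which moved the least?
the brown circle

(moved 1.3)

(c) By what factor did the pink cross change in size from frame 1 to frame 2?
1.7×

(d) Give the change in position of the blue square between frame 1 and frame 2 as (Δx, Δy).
(-3.1, 2.4)

The blue square was at (11.2, 7.9) in frame 1 and (8.1, 10.3) in frame 2.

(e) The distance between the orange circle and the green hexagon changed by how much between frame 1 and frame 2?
-5.4

Distance in frame 1: 9.8. Distance in frame 2: 4.4.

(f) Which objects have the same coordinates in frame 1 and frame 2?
the yellow star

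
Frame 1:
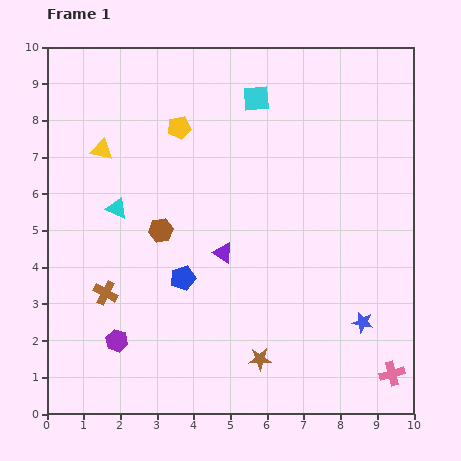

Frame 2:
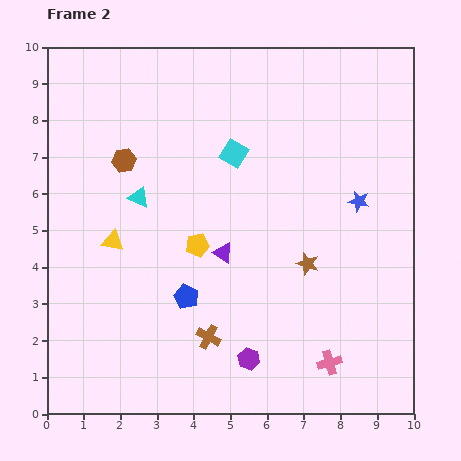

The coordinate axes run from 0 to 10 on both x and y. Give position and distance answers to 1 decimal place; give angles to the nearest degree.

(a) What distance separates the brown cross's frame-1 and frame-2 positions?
3.0

The brown cross moved from (1.6, 3.3) to (4.4, 2.1), a distance of √(2.8² + 1.2²) ≈ 3.0.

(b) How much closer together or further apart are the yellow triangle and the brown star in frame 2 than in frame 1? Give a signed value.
-1.8

Distance in frame 1: 7.1. Distance in frame 2: 5.3.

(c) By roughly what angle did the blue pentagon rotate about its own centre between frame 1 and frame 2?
30° counter-clockwise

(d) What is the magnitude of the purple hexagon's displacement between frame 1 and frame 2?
3.6

The purple hexagon moved from (1.9, 2.0) to (5.5, 1.5), a distance of √(3.6² + 0.5²) ≈ 3.6.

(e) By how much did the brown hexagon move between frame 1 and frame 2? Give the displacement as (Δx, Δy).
(-1.0, 1.9)

The brown hexagon was at (3.1, 5.0) in frame 1 and (2.1, 6.9) in frame 2.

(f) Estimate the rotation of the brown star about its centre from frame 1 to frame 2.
18° clockwise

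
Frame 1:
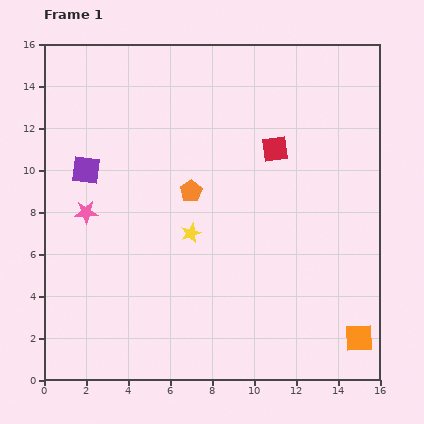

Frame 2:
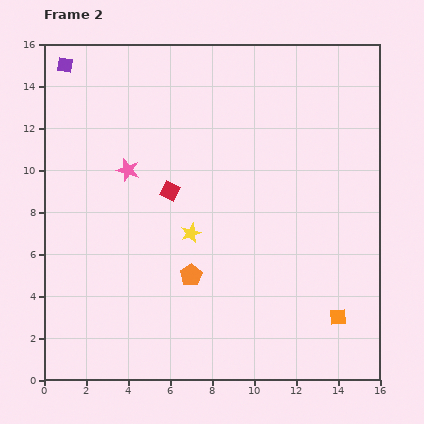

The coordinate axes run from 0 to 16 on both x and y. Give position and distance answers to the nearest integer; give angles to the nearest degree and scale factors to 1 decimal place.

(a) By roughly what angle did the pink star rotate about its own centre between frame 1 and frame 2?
20° clockwise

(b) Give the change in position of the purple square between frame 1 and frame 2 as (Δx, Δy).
(-1, 5)

The purple square was at (2, 10) in frame 1 and (1, 15) in frame 2.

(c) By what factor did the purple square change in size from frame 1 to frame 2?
0.6×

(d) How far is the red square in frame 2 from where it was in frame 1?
5

The red square moved from (11, 11) to (6, 9), a distance of √(5² + 2²) ≈ 5.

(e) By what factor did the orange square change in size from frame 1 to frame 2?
0.6×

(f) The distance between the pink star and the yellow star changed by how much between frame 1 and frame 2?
-1

Distance in frame 1: 5. Distance in frame 2: 4.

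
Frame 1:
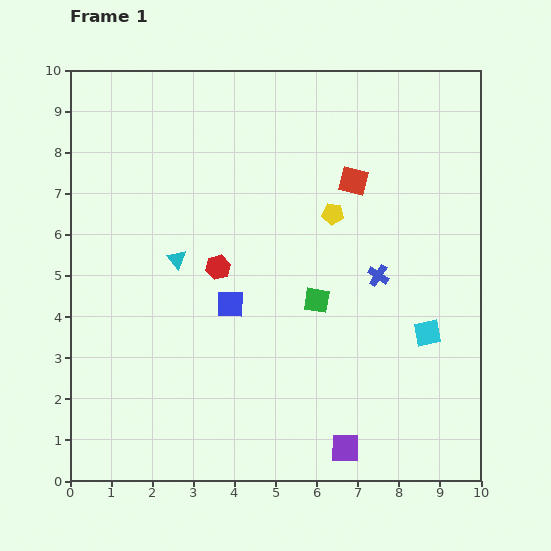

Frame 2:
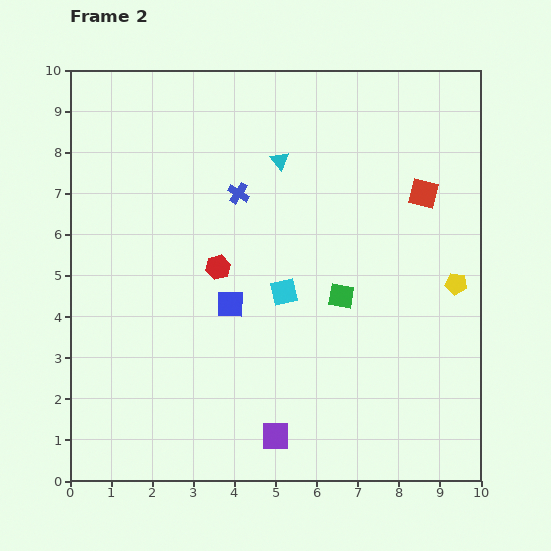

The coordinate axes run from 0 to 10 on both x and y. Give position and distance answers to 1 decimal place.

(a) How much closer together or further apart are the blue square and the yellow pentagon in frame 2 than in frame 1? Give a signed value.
+2.2

Distance in frame 1: 3.3. Distance in frame 2: 5.5.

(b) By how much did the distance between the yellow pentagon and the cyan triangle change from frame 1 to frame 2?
+1.2

Distance in frame 1: 4.0. Distance in frame 2: 5.2.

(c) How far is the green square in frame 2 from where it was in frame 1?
0.6

The green square moved from (6.0, 4.4) to (6.6, 4.5), a distance of √(0.6² + 0.1²) ≈ 0.6.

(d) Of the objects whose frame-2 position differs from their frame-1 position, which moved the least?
the green square

(moved 0.6)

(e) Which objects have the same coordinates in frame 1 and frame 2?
the blue square, the red hexagon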